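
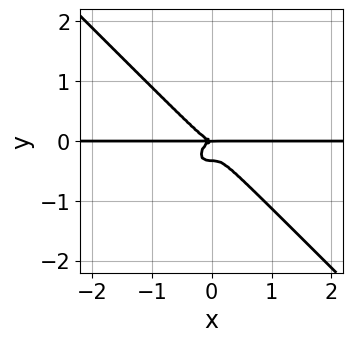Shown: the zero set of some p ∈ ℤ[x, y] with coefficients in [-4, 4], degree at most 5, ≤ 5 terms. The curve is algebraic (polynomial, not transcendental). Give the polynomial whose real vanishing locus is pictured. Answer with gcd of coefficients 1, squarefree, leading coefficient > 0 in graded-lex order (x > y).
3*x^3*y + 3*y^4 + y^3

First, degree: a generic line meets the curve in up to 4 points, so deg p = 4.
Then, against the integer gridlines: the visible x-axis segment lies entirely on the curve; one y-axis crossing is at y = 0.
Finally, putting this together gives p.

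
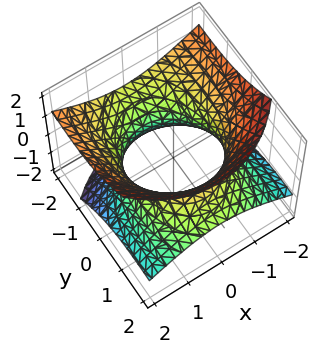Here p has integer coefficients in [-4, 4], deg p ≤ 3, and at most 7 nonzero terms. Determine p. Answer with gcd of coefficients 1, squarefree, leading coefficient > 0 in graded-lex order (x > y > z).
The degree is 2 — the shape is more complex than any degree-1 surface.
Checking where it meets the axes: it misses every integer gridline on the z-axis.
Putting this together gives p.

2*x^2 + y^2 + 3*y*z - 3*z^2 - 3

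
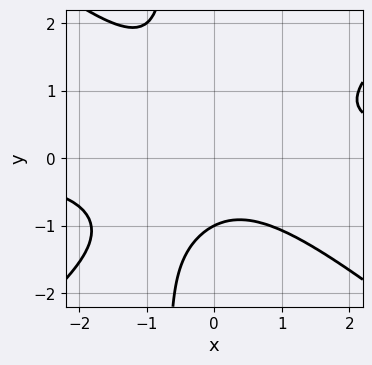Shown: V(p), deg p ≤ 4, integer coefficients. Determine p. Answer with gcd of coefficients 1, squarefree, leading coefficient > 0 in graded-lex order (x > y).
(a) Degree: a generic line meets the curve in up to 4 points, so deg p = 4.
(b) From the visible intercepts: the curve avoids every integer x-axis point in the box; it meets the y-axis at y = -1 (among the integer gridlines).
(c) Putting this together gives p.

2*x^3*y - 3*x*y^3 - 2*y^3 - 2*x^2 - 2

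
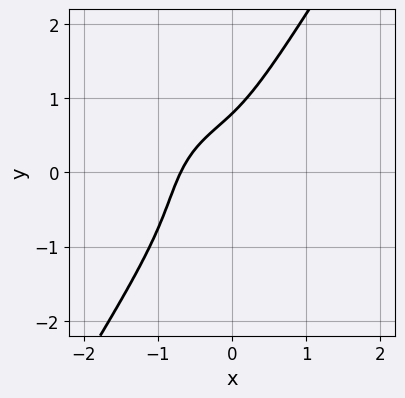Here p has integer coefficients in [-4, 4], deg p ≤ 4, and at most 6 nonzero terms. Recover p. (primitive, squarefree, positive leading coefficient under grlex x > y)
3*x^3 + 2*x*y^2 - 2*y^3 + 3*x*y + 1

Degree: the shape is more complex than any degree-2 curve, so deg p = 3.
Putting this together gives p.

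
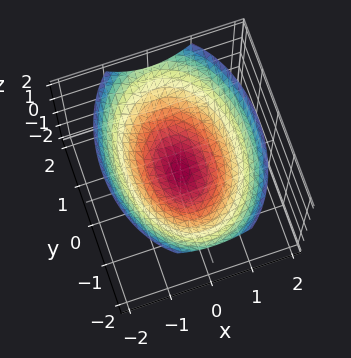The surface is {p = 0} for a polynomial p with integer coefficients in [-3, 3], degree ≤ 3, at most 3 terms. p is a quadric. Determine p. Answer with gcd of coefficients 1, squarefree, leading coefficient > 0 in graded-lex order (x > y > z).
2*x^2 + y^2 - 3*z

(a) Degree: a paraboloid; a quadric, so deg p = 2.
(b) Symmetries: it's symmetric under y → −y, forcing even powers of y; the x ↦ −x reflection is a symmetry, so x appears only in even powers.
(c) Against the integer gridlines: it meets the y-axis at y = 0 (among the integer gridlines); one x-axis crossing is at x = 0; one z-axis crossing is at z = 0.
(d) These observations pin down the coefficients.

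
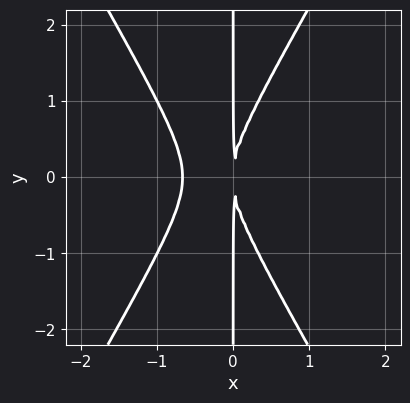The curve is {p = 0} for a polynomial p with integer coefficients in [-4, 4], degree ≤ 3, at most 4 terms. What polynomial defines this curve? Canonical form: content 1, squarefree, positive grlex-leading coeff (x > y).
(a) Degree: a generic line meets the curve in up to 3 points, so deg p = 3.
(b) Symmetries: mirror symmetry y ↦ −y ⇒ only even powers of y.
(c) From the visible intercepts: the visible y-axis segment lies entirely on the curve.
(d) Fitting integer coefficients to these (and the overall shape) gives p.

3*x^3 - x*y^2 + 2*x^2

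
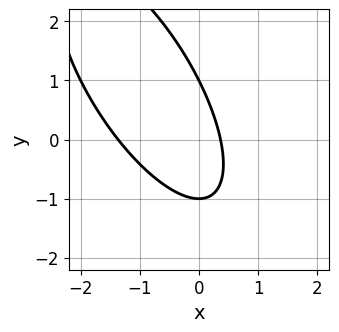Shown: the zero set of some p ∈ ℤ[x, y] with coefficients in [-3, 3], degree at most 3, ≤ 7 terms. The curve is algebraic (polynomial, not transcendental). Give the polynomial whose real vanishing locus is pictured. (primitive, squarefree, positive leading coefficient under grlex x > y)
2*x^2 + 2*x*y + y^2 + 2*x - 1

(a) The degree is 2 — a generic line meets the curve in up to 2 points.
(b) From the visible intercepts: among the integer gridlines, it crosses the y-axis at y ∈ {-1, 1}.
(c) Putting this together gives p.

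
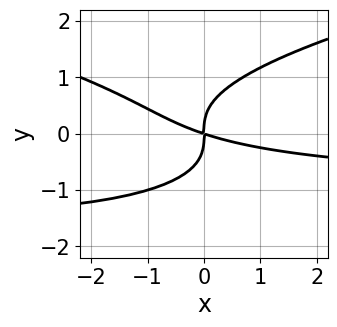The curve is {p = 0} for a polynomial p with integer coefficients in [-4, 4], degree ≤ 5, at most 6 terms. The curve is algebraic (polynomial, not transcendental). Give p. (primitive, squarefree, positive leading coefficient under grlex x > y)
Degree: the shape is more complex than any degree-3 curve, so deg p = 4.
Checking where it meets the axes: it meets the y-axis at y = 0 (among the integer gridlines); it crosses the x-axis at the gridline x = 0.
The integer polynomial consistent with all of this is the stated p.

3*y^4 - x^2*y - x^2 - 3*x*y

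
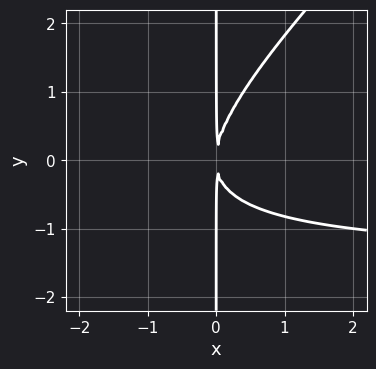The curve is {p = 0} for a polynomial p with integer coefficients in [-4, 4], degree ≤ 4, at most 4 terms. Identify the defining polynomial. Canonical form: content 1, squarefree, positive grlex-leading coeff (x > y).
deg p = 3. The shape is more complex than any degree-2 curve.
Against the integer gridlines: the visible y-axis segment lies entirely on the curve.
Putting this together gives p.

2*x^2*y - 2*x*y^2 + 3*x^2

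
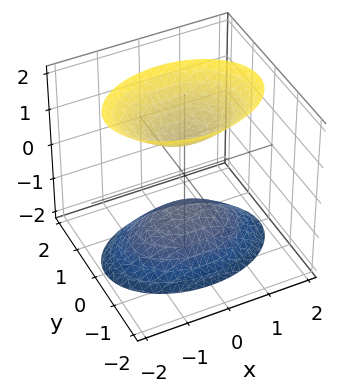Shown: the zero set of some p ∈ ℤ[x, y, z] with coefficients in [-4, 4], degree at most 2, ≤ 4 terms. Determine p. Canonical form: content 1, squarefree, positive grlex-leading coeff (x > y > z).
x^2 + 2*y^2 - z^2 + 1

First, there are 2 components. Treating them together as one polynomial.
Then, degree: two separate bowl-shaped sheets opening away from each other; a quadric, so deg p = 2.
Then, symmetries: mirror symmetry x ↦ −x ⇒ only even powers of x; it's symmetric under z → −z, forcing even powers of z; the y ↦ −y reflection is a symmetry, so y appears only in even powers.
Then, from the visible intercepts: the surface avoids every integer x-axis point in the box; no y-intercept at any integer in the box; among the integer gridlines, it crosses the z-axis at z ∈ {-1, 1}.
Finally, matching integer coefficients to the picture gives p.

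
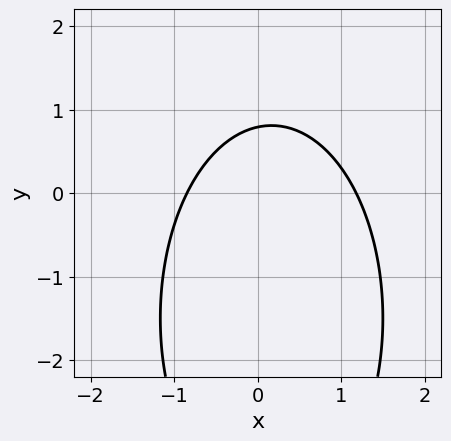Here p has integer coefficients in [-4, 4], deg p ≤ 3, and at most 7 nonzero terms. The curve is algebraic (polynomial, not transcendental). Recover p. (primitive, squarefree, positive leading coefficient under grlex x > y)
First, degree: a generic line meets the curve in up to 2 points, so deg p = 2.
Finally, the integer polynomial consistent with all of this is the stated p.

3*x^2 + y^2 - x + 3*y - 3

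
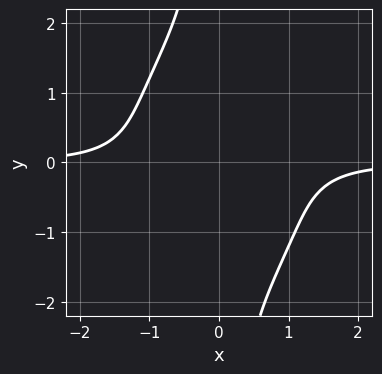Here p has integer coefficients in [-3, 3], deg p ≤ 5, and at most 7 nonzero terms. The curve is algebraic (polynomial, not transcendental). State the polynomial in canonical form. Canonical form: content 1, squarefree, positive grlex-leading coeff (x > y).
1. deg p = 4. The shape is more complex than any degree-3 curve.
2. Checking where it meets the axes: the curve avoids every integer y-axis point in the box; the curve avoids every integer x-axis point in the box.
3. Matching integer coefficients to the picture gives p.

3*x^3*y + 2*x*y^3 - x*y + 2*y^2 + 3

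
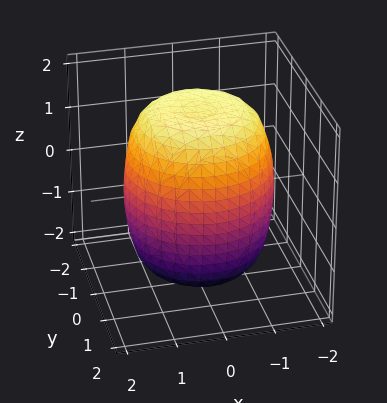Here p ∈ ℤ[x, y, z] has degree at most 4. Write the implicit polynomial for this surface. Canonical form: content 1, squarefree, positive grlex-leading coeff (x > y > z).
The degree is 4 — a generic line meets the surface in up to 4 points.
By symmetry, every cross-section ⟂ z is a circle, so x, y appear only via x² + y².
From the axis intercepts and sections: a circular section at z = 0 has radius between 1 and 2.
Matching integer coefficients to the picture gives p.

x^4 + 2*x^2*y^2 + y^4 - x^2 - y^2 + z^2 - 3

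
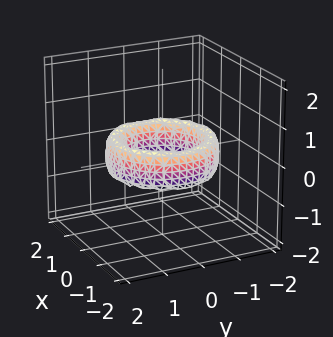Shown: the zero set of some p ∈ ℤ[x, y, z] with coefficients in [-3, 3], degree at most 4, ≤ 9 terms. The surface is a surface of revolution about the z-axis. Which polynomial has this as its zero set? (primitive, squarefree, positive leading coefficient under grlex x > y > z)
1. The degree is 4 — the shape is more complex than any degree-3 surface.
2. Symmetry: the surface is invariant under rotation about z: p = q(x² + y², z).
3. From the axis intercepts and sections: it misses every integer gridline on the z-axis; a circular section at z = 0 has radius exactly 1; the x-axis gridline crossings are at x ∈ {-1, 1}.
4. Solving for integer coefficients yields p as stated. Check: (0, -1, 0) on the y-axis lies on the surface, and p(0, -1, 0) = 0. ✓

x^4 + 2*x^2*y^2 + y^4 - 3*x^2 - 3*y^2 + z^2 + 2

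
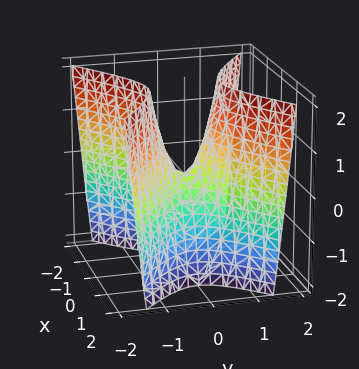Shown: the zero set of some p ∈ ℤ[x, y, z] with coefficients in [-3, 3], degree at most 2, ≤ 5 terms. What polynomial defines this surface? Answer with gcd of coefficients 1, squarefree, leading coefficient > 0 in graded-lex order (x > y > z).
2*x^2 - 3*y^2 + z

The degree is 2 — a saddle surface; a quadric.
Symmetries: the y ↦ −y reflection is a symmetry, so y appears only in even powers; it's symmetric under x → −x, forcing even powers of x.
Against the integer gridlines: it meets the z-axis at z = 0 (among the integer gridlines); it crosses the y-axis at the gridline y = 0; it crosses the x-axis at the gridline x = 0.
Matching integer coefficients to the picture gives p.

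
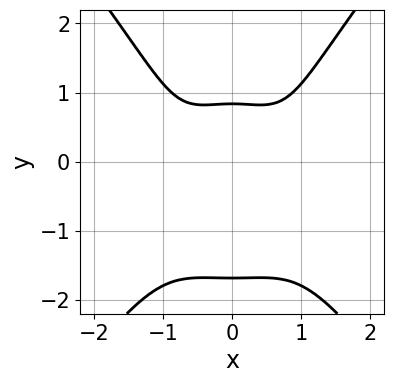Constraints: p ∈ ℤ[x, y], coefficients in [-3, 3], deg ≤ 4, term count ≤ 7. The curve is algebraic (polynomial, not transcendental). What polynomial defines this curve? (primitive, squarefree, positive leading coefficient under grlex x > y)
3*x^4 - y^4 - x^2 - 3*y + 3

First, the degree is 4 — a generic line meets the curve in up to 4 points.
Next, symmetries: it's symmetric under x → −x, forcing even powers of x.
Next, checking where it meets the axes: the curve avoids every integer x-axis point in the box.
Finally, putting this together gives p.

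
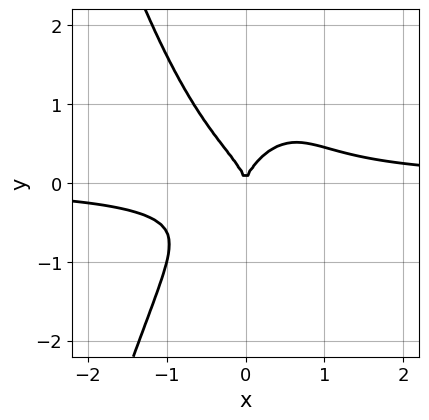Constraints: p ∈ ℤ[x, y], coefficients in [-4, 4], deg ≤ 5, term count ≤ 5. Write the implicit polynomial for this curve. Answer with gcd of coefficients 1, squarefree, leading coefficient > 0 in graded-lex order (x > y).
(a) The degree is 4 — the shape is more complex than any degree-3 curve.
(b) Reading off the gridlines: it meets the x-axis at x = 0 (among the integer gridlines); it crosses the y-axis at the gridline y = 0.
(c) These observations pin down the coefficients.

2*x^3*y + y^3 - x^2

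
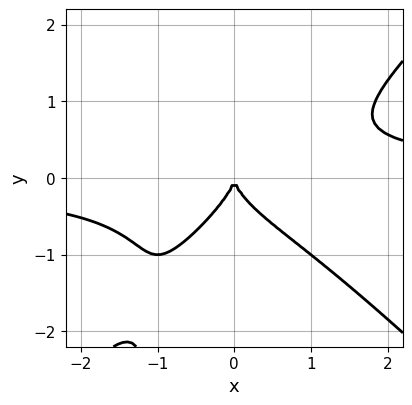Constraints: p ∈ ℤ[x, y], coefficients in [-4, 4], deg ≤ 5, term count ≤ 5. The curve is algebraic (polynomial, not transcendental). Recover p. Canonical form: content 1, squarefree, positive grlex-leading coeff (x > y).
The degree is 4 — a generic line meets the curve in up to 4 points.
Observable constraints: it meets the x-axis at x = 0 (among the integer gridlines); it crosses the y-axis at the gridline y = 0.
Putting this together gives p.

x^3*y - x*y^3 - y^3 - x^2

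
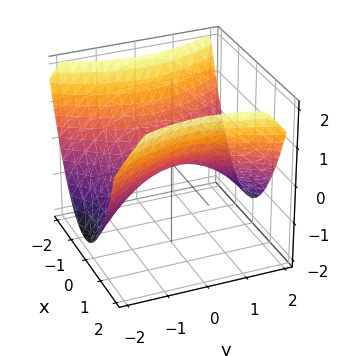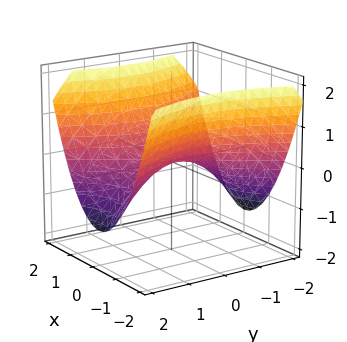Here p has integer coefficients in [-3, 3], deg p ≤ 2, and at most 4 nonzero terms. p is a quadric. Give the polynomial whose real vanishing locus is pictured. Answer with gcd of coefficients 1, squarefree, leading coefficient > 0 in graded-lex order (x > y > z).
2*x^2 - y^2 - 3*z

First, the degree is 2 — a saddle surface; a quadric.
Then, symmetries: mirror symmetry y ↦ −y ⇒ only even powers of y; it's symmetric under x → −x, forcing even powers of x.
Next, observable constraints: one x-axis crossing is at x = 0; it crosses the z-axis at the gridline z = 0.
Finally, together with the visible shape, these determine p as stated.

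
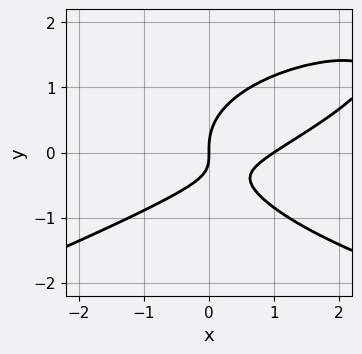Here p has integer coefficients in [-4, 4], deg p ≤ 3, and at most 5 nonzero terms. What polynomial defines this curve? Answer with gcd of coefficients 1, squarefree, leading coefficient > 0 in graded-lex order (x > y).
1. Degree: no degree-2 curve has this shape, so deg p = 3.
2. Checking where it meets the axes: the x-axis gridline crossings are at x ∈ {0, 1}; it meets the y-axis at y = 0 (among the integer gridlines).
3. These observations pin down the coefficients.

x*y^2 - 3*y^3 - 2*x^2 + 3*x*y + 2*x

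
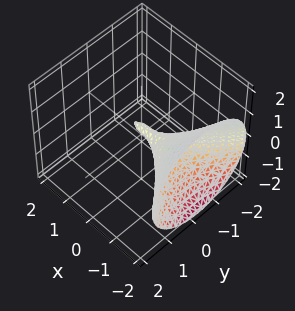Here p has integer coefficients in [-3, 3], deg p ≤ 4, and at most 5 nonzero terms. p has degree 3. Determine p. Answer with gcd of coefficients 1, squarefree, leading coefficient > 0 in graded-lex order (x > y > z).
The degree is 3 — the shape is more complex than any degree-2 surface.
Checking where it meets the axes: it crosses the z-axis at the gridline z = 0; it crosses the y-axis at the gridline y = 0.
Putting this together gives p.

x^3 + 3*y^2 + 3*z^2 + y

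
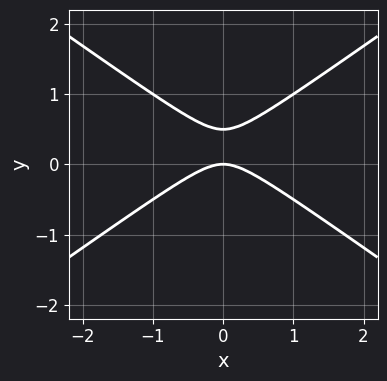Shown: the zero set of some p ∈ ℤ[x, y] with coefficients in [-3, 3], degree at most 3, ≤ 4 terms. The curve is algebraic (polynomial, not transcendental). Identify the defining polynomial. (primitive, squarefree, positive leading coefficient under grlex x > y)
x^2 - 2*y^2 + y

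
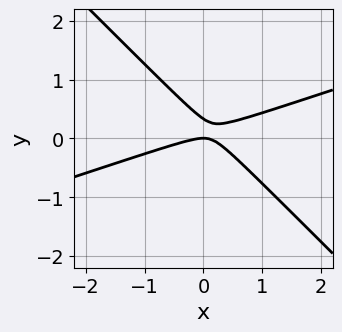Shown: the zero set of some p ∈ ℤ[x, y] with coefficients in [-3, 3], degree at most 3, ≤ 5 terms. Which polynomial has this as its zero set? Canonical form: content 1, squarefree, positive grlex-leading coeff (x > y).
First, the degree is 2 — the shape is more complex than any degree-1 curve.
Then, reading off the gridlines: one x-axis crossing is at x = 0; one y-axis crossing is at y = 0.
Finally, matching integer coefficients to the picture gives p.

x^2 - 2*x*y - 3*y^2 + y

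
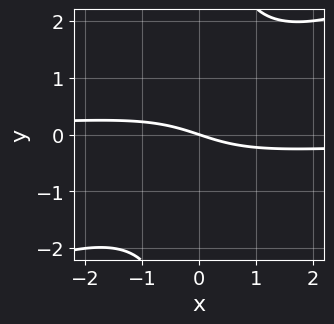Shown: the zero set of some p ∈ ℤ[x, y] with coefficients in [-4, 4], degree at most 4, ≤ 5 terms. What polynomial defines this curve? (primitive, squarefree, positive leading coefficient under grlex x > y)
deg p = 3.
Reading off the gridlines: it meets the y-axis at y = 0 (among the integer gridlines); it meets the x-axis at x = 0 (among the integer gridlines).
Putting this together gives p.

x^2*y - 2*x*y^2 + x + 3*y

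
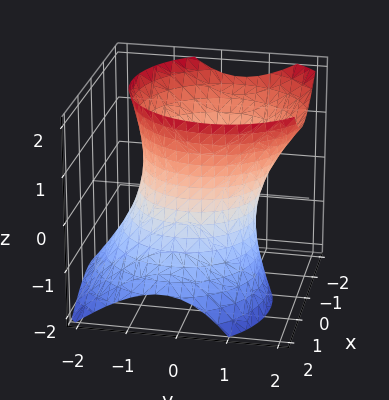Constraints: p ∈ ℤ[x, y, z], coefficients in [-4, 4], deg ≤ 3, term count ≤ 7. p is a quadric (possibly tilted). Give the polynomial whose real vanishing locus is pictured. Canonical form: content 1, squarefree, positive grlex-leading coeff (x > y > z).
(a) Degree: the shape is more complex than any degree-1 surface, so deg p = 2.
(b) From the axis intercepts and sections: the surface avoids every integer z-axis point in the box.
(c) Solving for integer coefficients yields p as stated.

2*x^2 + x*z + 2*y^2 - y*z - z^2 - 3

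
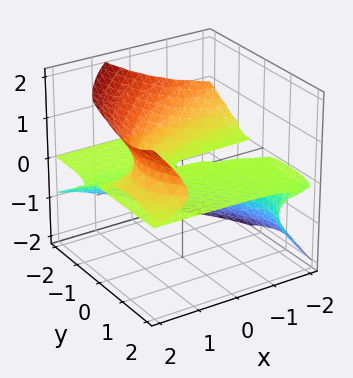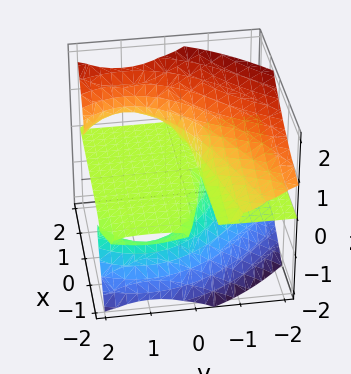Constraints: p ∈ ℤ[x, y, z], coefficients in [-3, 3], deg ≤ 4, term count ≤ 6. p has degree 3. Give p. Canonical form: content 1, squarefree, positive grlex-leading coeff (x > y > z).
3*x*z^2 + y^2*z - 3*z^3 - 2*y*z - z

deg p = 3. A generic line meets the surface in up to 3 points.
Checking where it meets the axes: one z-axis crossing is at z = 0; every point of the x-axis in the box is on the surface.
Putting this together gives p. Check: (0, 1, 0) on the y-axis lies on the surface, and p(0, 1, 0) = 0. ✓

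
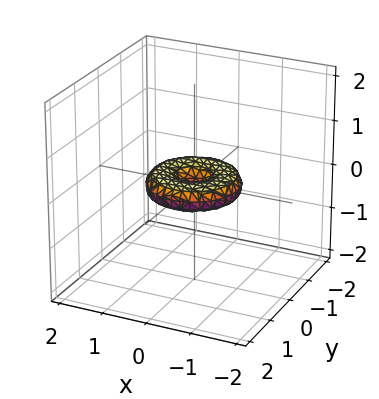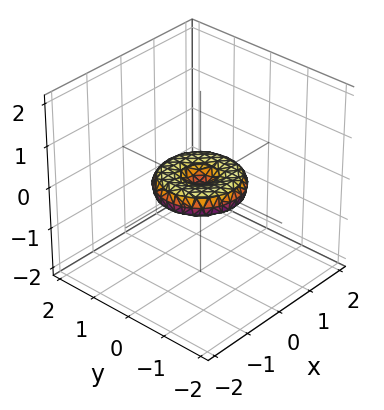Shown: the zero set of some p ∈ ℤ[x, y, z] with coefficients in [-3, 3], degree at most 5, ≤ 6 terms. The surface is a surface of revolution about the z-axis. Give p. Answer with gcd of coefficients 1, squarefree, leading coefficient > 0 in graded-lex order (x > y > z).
First, deg p = 4. The shape is more complex than any degree-3 surface.
Next, symmetries: the z-axis is an axis of rotation, so x and y enter only as x² + y².
Then, checking where it meets the axes: the x-axis gridline crossings are at x ∈ {-1, 0, 1}; the y-axis gridline crossings are at y ∈ {-1, 0, 1}; a circular section at z = 0 has radius exactly 1.
Finally, solving for integer coefficients yields p as stated.

x^4 + 2*x^2*y^2 + y^4 - x^2 - y^2 + 3*z^2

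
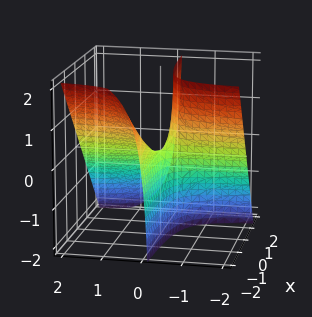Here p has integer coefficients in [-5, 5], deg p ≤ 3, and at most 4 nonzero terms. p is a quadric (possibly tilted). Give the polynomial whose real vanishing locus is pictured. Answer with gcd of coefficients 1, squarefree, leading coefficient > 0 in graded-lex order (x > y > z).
(a) Degree: no degree-1 surface has this shape, so deg p = 2.
(b) Reading off the gridlines: the visible x-axis segment lies entirely on the surface; it crosses the z-axis at the gridline z = 0.
(c) These observations pin down the coefficients. Check: (0, 2, 0) on the y-axis lies on the surface, and p(0, 2, 0) = 0. ✓

4*x*y + 3*y*z + z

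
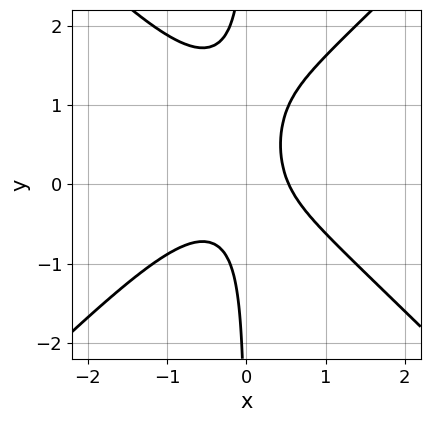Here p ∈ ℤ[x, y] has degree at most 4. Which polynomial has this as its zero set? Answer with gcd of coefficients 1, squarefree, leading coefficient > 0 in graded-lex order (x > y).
3*x^3 - 3*x*y^2 + 3*x*y + x - 1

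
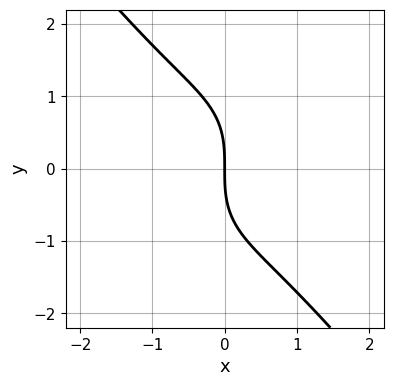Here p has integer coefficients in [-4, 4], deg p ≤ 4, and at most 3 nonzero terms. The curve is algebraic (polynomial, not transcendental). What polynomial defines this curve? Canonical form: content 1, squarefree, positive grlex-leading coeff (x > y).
2*x^3 + y^3 + 3*x

deg p = 3. No degree-2 curve has this shape.
Against the integer gridlines: one x-axis crossing is at x = 0; it crosses the y-axis at the gridline y = 0.
The integer polynomial consistent with all of this is the stated p.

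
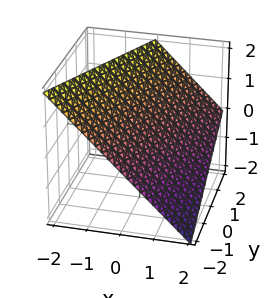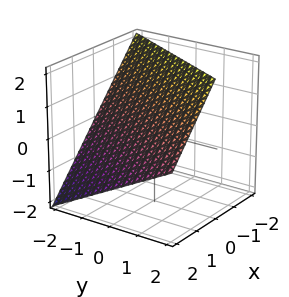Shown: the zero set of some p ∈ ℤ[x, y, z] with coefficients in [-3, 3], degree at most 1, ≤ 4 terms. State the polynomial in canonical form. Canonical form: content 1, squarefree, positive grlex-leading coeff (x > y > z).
2*x - y + 2*z - 2

deg p = 1.
Checking where it meets the axes: it crosses the x-axis at the gridline x = 1; one z-axis crossing is at z = 1; one y-axis crossing is at y = -2.
The integer polynomial consistent with all of this is the stated p.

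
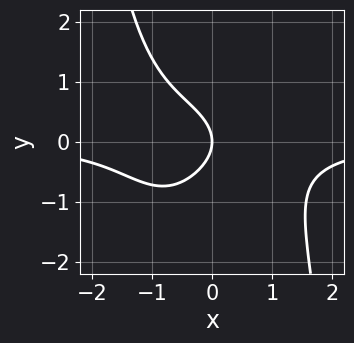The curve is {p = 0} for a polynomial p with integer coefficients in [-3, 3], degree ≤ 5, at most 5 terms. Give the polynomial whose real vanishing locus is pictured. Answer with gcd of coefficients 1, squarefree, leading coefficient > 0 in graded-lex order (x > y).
2*x^3*y + 3*y^2 + 3*x

1. Degree: a generic line meets the curve in up to 4 points, so deg p = 4.
2. Reading off the gridlines: one x-axis crossing is at x = 0; it meets the y-axis at y = 0 (among the integer gridlines).
3. Solving for integer coefficients yields p as stated.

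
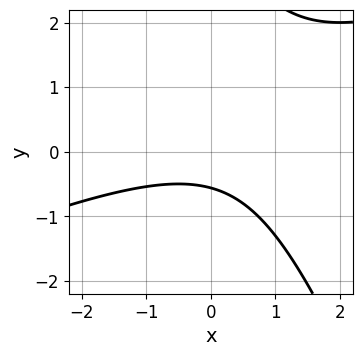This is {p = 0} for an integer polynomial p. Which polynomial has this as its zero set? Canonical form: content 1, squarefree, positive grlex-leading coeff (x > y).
x^2 - 2*x*y - y^2 + 3*y + 2

1. Degree: the shape is more complex than any degree-1 curve, so deg p = 2.
2. From the axis intercepts and sections: the curve avoids every integer x-axis point in the box.
3. Fitting integer coefficients to these (and the overall shape) gives p.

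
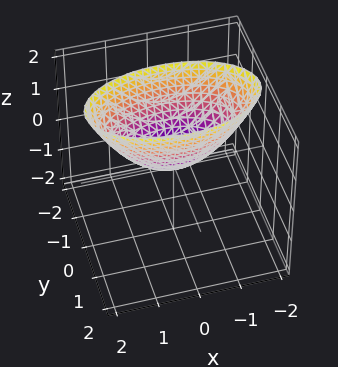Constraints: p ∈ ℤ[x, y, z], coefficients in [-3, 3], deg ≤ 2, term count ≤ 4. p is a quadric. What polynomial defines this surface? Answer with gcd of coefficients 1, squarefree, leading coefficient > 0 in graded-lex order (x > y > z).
1. Degree: a single bowl opening along one axis; a quadric, so deg p = 2.
2. Symmetries: the x ↦ −x reflection is a symmetry, so x appears only in even powers; mirror symmetry y ↦ −y ⇒ only even powers of y.
3. From the visible intercepts: one z-axis crossing is at z = 0; it crosses the x-axis at the gridline x = 0; it meets the y-axis at y = 0 (among the integer gridlines).
4. Solving for integer coefficients yields p as stated.

x^2 + 3*y^2 - 2*z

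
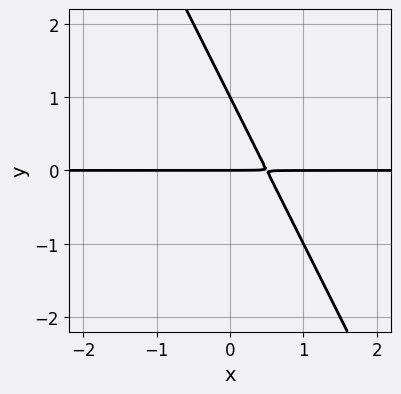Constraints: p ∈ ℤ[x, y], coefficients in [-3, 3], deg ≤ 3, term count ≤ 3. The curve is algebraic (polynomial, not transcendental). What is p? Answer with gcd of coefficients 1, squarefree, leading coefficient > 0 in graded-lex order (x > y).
deg p = 2.
From the visible intercepts: among the integer gridlines, it crosses the y-axis at y ∈ {0, 1}; the visible x-axis segment lies entirely on the curve.
The integer polynomial consistent with all of this is the stated p.

2*x*y + y^2 - y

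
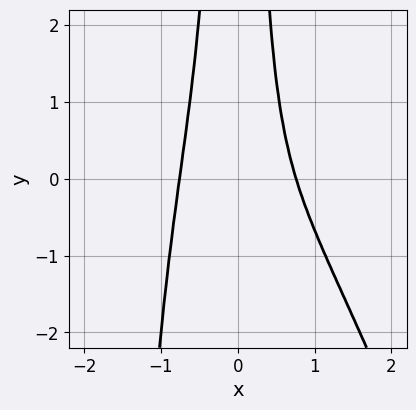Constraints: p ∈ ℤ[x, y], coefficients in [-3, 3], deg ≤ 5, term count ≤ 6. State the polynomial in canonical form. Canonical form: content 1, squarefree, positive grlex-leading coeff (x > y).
3*x^4 + x^3*y + 2*x^2*y - 1

1. The degree is 4 — the shape is more complex than any degree-3 curve.
2. Observable constraints: no y-intercept at any integer in the box.
3. Together with the visible shape, these determine p as stated.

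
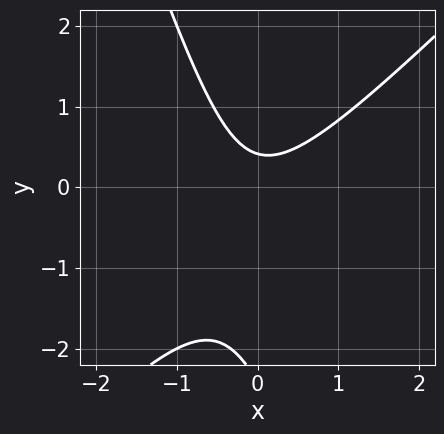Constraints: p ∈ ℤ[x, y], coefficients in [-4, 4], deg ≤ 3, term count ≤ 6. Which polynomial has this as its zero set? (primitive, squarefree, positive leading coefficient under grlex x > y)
First, deg p = 2.
Then, against the integer gridlines: it misses every integer gridline on the x-axis.
Finally, fitting integer coefficients to these (and the overall shape) gives p.

3*x^2 - 2*x*y - y^2 - 2*y + 1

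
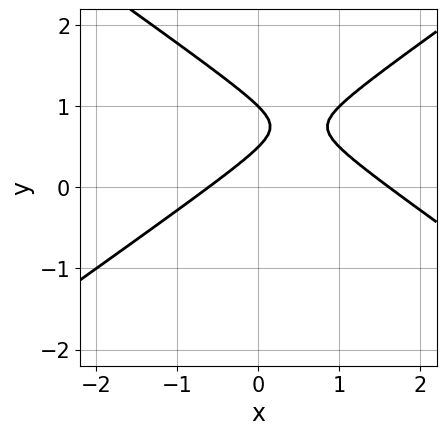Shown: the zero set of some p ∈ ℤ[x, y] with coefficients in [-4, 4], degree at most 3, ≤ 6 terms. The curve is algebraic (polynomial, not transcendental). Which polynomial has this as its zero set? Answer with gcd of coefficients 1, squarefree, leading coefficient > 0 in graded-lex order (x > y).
x^2 - 2*y^2 - x + 3*y - 1

Degree: no degree-1 curve has this shape, so deg p = 2.
Against the integer gridlines: it crosses the y-axis at the gridline y = 1.
Fitting integer coefficients to these (and the overall shape) gives p.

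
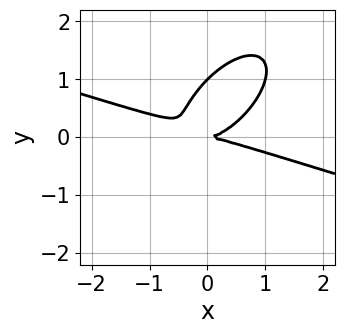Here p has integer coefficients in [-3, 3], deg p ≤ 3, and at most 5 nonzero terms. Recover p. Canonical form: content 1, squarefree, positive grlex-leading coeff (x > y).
First, the degree is 3 — no degree-2 curve has this shape.
Next, against the integer gridlines: the y-axis gridline crossings are at y ∈ {0, 1}; one x-axis crossing is at x = 0.
Finally, together with the visible shape, these determine p as stated.

x^3 + 2*x^2*y - 3*x*y^2 + 3*y^3 - 3*y^2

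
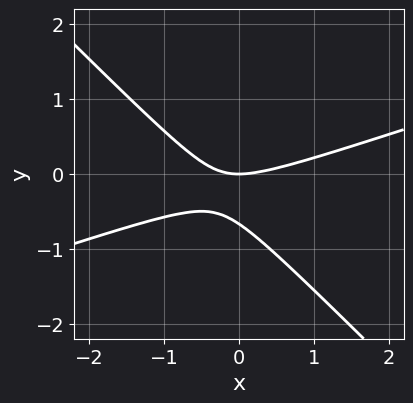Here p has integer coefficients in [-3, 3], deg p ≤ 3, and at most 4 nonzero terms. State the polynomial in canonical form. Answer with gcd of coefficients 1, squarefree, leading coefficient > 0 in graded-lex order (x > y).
First, deg p = 2.
Next, from the axis intercepts and sections: it crosses the x-axis at the gridline x = 0; it meets the y-axis at y = 0 (among the integer gridlines).
Finally, fitting integer coefficients to these (and the overall shape) gives p.

x^2 - 2*x*y - 3*y^2 - 2*y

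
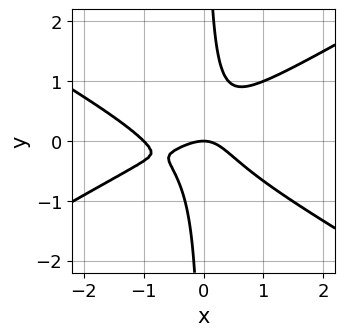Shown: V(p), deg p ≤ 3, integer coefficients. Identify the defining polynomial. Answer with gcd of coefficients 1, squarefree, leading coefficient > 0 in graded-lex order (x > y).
First, deg p = 3. No degree-2 curve has this shape.
Then, from the visible intercepts: among the integer gridlines, it crosses the x-axis at x ∈ {-1, 0}; one y-axis crossing is at y = 0.
Finally, together with the visible shape, these determine p as stated.

x^3 - 3*x*y^2 + x^2 + y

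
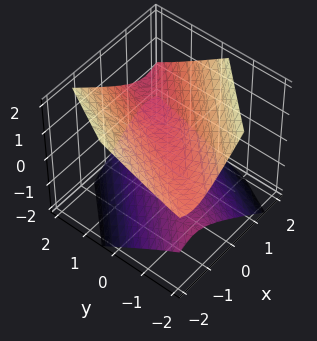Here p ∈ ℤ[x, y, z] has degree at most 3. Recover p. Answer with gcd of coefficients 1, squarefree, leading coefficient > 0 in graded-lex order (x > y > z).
The picture has 2 separate pieces. They look like related sheets of one shape, so recover p as a whole.
The degree is 2 — no degree-1 surface has this shape.
From the visible intercepts: the surface avoids every integer y-axis point in the box; no x-intercept at any integer in the box.
These observations pin down the coefficients.

2*x^2 - 3*x*y + y^2 - y*z - 3*z^2 + 1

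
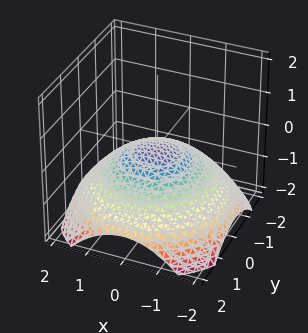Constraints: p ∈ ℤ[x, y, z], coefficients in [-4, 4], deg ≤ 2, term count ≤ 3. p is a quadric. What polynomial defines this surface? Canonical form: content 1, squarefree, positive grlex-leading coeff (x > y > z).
First, the degree is 2 — a single bowl opening along one axis; a quadric.
Then, by symmetry, the surface is invariant under rotation about z: p = q(x² + y², z).
Then, from the axis intercepts and sections: it meets the y-axis at y = 0 (among the integer gridlines); a circular section at z = -1 has radius between 1 and 2.
Finally, these observations pin down the coefficients.

x^2 + y^2 + 3*z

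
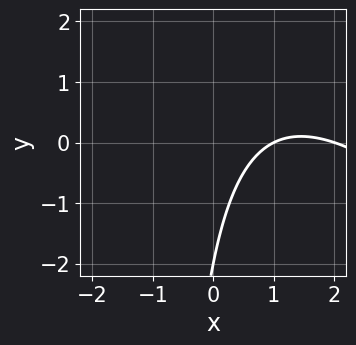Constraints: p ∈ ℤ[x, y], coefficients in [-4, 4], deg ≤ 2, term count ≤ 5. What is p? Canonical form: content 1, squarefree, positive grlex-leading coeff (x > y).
1. Degree: a generic line meets the curve in up to 2 points, so deg p = 2.
2. Checking where it meets the axes: among the integer gridlines, it crosses the x-axis at x ∈ {1, 2}; it meets the y-axis at y = -2 (among the integer gridlines).
3. These observations pin down the coefficients.

x^2 + x*y - 3*x + y + 2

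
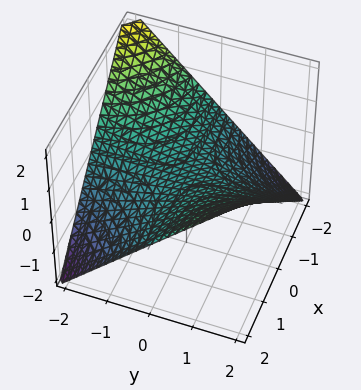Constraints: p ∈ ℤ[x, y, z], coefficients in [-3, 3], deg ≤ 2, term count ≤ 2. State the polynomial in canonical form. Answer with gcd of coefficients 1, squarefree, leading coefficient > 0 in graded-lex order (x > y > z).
x*y - 2*z

(a) deg p = 2.
(b) Reading off the gridlines: one z-axis crossing is at z = 0; the visible y-axis segment lies entirely on the surface.
(c) Fitting integer coefficients to these (and the overall shape) gives p.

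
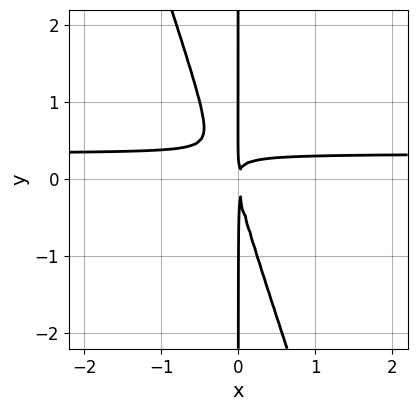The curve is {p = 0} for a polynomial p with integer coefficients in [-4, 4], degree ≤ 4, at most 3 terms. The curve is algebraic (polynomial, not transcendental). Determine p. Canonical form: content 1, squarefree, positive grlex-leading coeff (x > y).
1. The degree is 3 — a generic line meets the curve in up to 3 points.
2. Against the integer gridlines: every point of the y-axis in the box is on the curve.
3. These observations pin down the coefficients.

3*x^2*y + x*y^2 - x^2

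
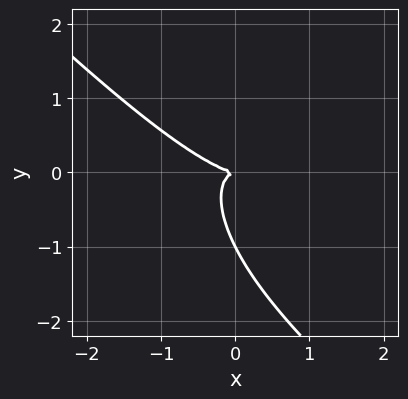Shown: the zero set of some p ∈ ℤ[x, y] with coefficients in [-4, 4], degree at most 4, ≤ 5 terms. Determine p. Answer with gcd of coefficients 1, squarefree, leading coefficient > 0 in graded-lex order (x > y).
1. The degree is 3 — no degree-2 curve has this shape.
2. Observable constraints: one x-axis crossing is at x = 0; the y-axis gridline crossings are at y ∈ {-1, 0}.
3. Fitting integer coefficients to these (and the overall shape) gives p.

x^3 + 2*x^2*y + 2*x*y^2 + y^3 + y^2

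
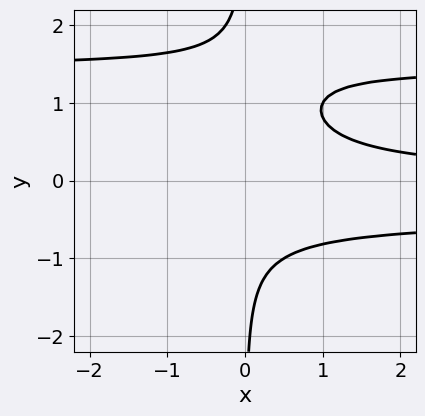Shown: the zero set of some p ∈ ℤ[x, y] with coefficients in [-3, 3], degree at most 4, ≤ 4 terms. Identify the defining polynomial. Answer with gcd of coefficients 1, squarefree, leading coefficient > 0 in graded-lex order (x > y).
3*x*y^3 - 3*x*y^2 - 2*x*y + 2

1. Degree: a generic line meets the curve in up to 4 points, so deg p = 4.
2. Checking where it meets the axes: the curve avoids every integer x-axis point in the box; the curve avoids every integer y-axis point in the box.
3. Matching integer coefficients to the picture gives p.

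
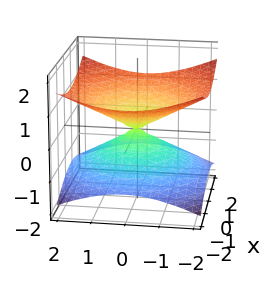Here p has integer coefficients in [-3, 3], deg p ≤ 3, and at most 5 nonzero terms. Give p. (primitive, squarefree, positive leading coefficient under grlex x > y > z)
x^2 + y^2 - 3*z^2

(a) The degree is 2 — two nappes meeting at a single point; a quadric.
(b) Symmetries: the z ↦ −z reflection is a symmetry, so z appears only in even powers; every cross-section ⟂ z is a circle, so x, y appear only via x² + y².
(c) From the visible intercepts: one z-axis crossing is at z = 0; it meets the y-axis at y = 0 (among the integer gridlines).
(d) The integer polynomial consistent with all of this is the stated p.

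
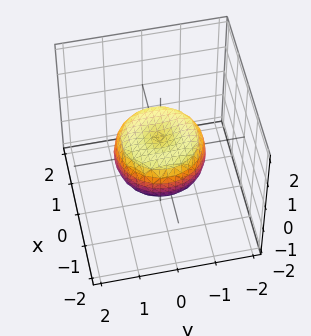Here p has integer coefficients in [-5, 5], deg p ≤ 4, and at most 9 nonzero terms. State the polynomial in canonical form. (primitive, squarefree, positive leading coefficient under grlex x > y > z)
2*x^4 + 4*x^2*y^2 + 2*y^4 - 2*x^2 - 2*y^2 + 3*z^2 - 1

First, deg p = 4. No degree-3 surface has this shape.
Next, symmetries: rotational symmetry about the z-axis ⇒ p depends on x, y only through x² + y².
Then, from the axis intercepts and sections: a circular section at z = 0 has radius between 1 and 2.
Finally, the integer polynomial consistent with all of this is the stated p.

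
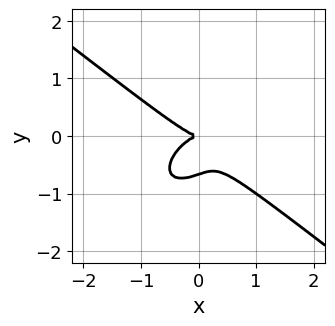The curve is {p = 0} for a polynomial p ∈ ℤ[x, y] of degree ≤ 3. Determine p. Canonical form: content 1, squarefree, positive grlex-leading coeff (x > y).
1. The degree is 3 — the shape is more complex than any degree-2 curve.
2. From the visible intercepts: one y-axis crossing is at y = 0; it meets the x-axis at x = 0 (among the integer gridlines).
3. Fitting integer coefficients to these (and the overall shape) gives p.

2*x^3 - x*y^2 + 3*y^3 + 2*y^2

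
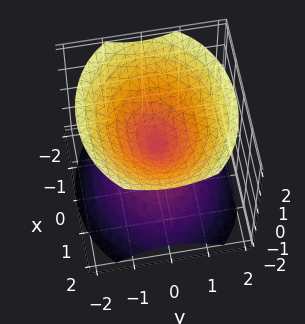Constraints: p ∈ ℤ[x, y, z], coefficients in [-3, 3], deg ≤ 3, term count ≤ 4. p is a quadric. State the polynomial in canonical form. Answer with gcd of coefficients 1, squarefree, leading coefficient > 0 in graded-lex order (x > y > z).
2*x^2 + 3*y^2 - 3*z^2

First, there are 2 components. They look like related sheets of one shape, so recover p as a whole.
Next, the degree is 2 — a double cone through the origin; a quadric.
Then, symmetries: mirror symmetry z ↦ −z ⇒ only even powers of z; it's symmetric under x → −x, forcing even powers of x; mirror symmetry y ↦ −y ⇒ only even powers of y.
Next, from the axis intercepts and sections: it meets the x-axis at x = 0 (among the integer gridlines); one z-axis crossing is at z = 0; it meets the y-axis at y = 0 (among the integer gridlines).
Finally, solving for integer coefficients yields p as stated.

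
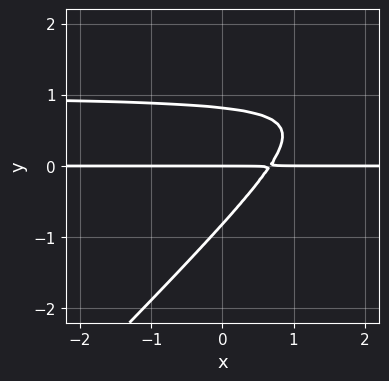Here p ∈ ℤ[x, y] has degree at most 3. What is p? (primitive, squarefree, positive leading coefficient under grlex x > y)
deg p = 3. The shape is more complex than any degree-2 curve.
Against the integer gridlines: it meets the y-axis at y = 0 (among the integer gridlines); the visible x-axis segment lies entirely on the curve.
Solving for integer coefficients yields p as stated.

3*x*y^2 - 3*y^3 - 3*x*y + 2*y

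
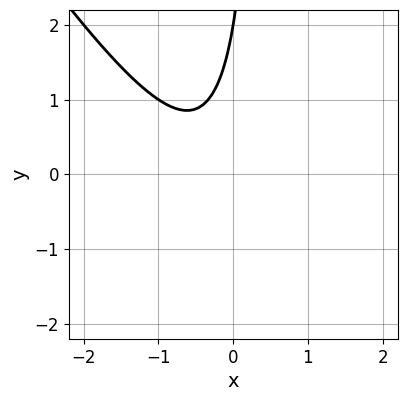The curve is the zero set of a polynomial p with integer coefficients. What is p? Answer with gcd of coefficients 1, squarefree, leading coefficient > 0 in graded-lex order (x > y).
1. Degree: a generic line meets the curve in up to 2 points, so deg p = 2.
2. From the axis intercepts and sections: no x-intercept at any integer in the box; it crosses the y-axis at the gridline y = 2.
3. Fitting integer coefficients to these (and the overall shape) gives p.

3*x^2 + 2*x*y + 2*x - y + 2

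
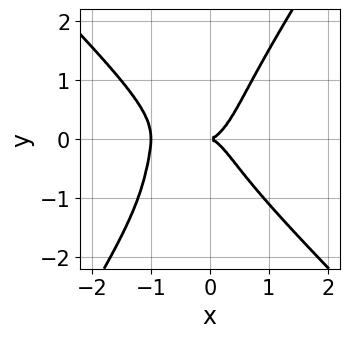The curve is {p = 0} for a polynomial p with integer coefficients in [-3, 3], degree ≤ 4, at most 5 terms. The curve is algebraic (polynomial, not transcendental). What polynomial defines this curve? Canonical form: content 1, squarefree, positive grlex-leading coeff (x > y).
First, degree: a generic line meets the curve in up to 4 points, so deg p = 4.
Then, against the integer gridlines: one y-axis crossing is at y = 0; the x-axis gridline crossings are at x ∈ {-1, 0}.
Finally, solving for integer coefficients yields p as stated.

2*x^4 + x*y^3 - y^4 + 2*x^3 - y^2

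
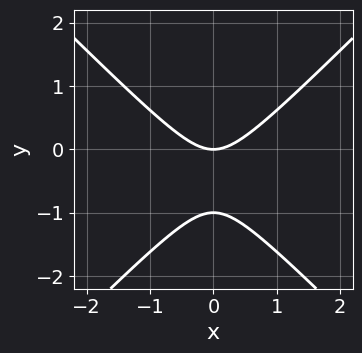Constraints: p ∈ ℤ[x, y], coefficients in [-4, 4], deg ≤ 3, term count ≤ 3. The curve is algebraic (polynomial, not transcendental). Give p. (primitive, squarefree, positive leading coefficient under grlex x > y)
First, degree: no degree-1 curve has this shape, so deg p = 2.
Next, symmetries: it's symmetric under x → −x, forcing even powers of x.
Next, from the axis intercepts and sections: it meets the x-axis at x = 0 (among the integer gridlines); the y-axis gridline crossings are at y ∈ {-1, 0}.
Finally, these observations pin down the coefficients.

x^2 - y^2 - y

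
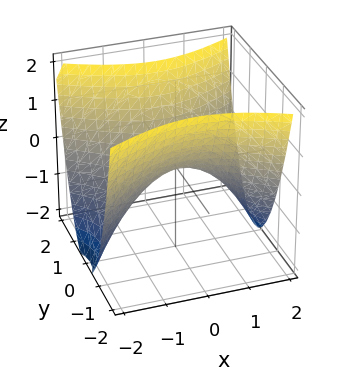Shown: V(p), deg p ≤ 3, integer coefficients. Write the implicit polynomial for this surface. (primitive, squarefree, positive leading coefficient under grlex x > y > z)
deg p = 2. A hyperbolic paraboloid; a quadric.
Symmetries: it's symmetric under x → −x, forcing even powers of x; the y ↦ −y reflection is a symmetry, so y appears only in even powers.
Reading off the gridlines: it crosses the z-axis at the gridline z = 0; one x-axis crossing is at x = 0; it crosses the y-axis at the gridline y = 0.
Together with the visible shape, these determine p as stated.

x^2 - 2*y^2 + 2*z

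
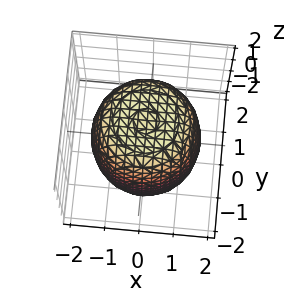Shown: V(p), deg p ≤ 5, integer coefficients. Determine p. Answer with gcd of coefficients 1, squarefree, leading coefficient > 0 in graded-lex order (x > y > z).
(a) The degree is 4 — the shape is more complex than any degree-3 surface.
(b) Symmetry: every cross-section ⟂ z is a circle, so x, y appear only via x² + y².
(c) From the axis intercepts and sections: a circular section at z = -1 has radius between 1 and 2.
(d) Solving for integer coefficients yields p as stated.

x^4 + 2*x^2*y^2 + y^4 - x^2 - y^2 + z^2 - 3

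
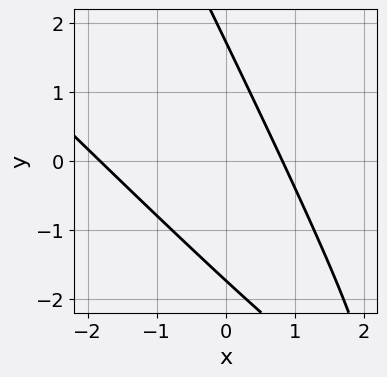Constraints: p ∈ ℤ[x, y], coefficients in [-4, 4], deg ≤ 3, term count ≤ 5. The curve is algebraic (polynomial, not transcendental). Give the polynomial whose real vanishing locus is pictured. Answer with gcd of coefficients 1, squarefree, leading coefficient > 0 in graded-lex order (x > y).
(a) The degree is 2 — no degree-1 curve has this shape.
(b) The integer polynomial consistent with all of this is the stated p.

2*x^2 + 3*x*y + y^2 + 2*x - 3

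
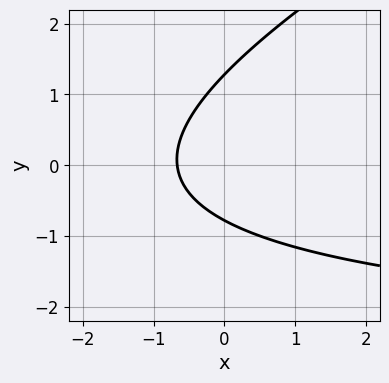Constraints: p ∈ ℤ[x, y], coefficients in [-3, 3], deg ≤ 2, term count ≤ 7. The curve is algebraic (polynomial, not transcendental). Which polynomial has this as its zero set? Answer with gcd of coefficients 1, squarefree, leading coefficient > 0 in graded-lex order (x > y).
x*y - 2*y^2 + 3*x + y + 2

(a) deg p = 2. A generic line meets the curve in up to 2 points.
(b) Solving for integer coefficients yields p as stated.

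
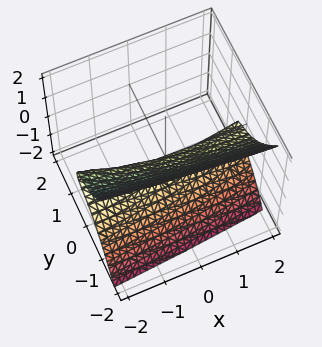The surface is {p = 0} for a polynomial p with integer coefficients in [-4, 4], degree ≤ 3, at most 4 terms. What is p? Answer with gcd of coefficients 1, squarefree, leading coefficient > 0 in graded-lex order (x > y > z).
First, degree: the shape is more complex than any degree-2 surface, so deg p = 3.
Next, observable constraints: the visible x-axis segment lies entirely on the surface; it crosses the y-axis at the gridline y = 0; one z-axis crossing is at z = 0.
Finally, putting this together gives p.

3*y^3 + x*z + 3*z^2 + y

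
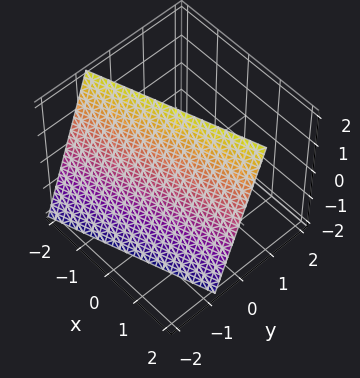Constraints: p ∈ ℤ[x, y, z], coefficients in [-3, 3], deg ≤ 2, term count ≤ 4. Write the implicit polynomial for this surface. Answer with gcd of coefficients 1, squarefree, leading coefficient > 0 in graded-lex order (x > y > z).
x - 3*y + z - 2

First, the degree is 1 — every cross-section is a straight line — this is a plane.
Then, reading off the gridlines: one z-axis crossing is at z = 2; one x-axis crossing is at x = 2.
Finally, together with the visible shape, these determine p as stated.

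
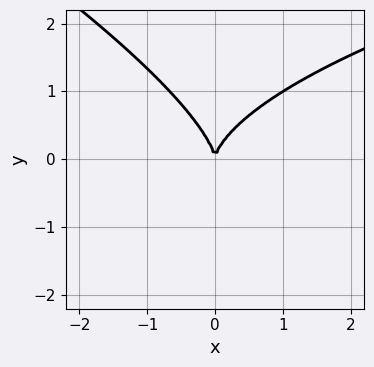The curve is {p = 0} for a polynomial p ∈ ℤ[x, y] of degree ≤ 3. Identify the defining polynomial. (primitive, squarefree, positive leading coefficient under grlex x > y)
(a) Degree: no degree-2 curve has this shape, so deg p = 3.
(b) Observable constraints: it meets the y-axis at y = 0 (among the integer gridlines); it crosses the x-axis at the gridline x = 0.
(c) Together with the visible shape, these determine p as stated.

x*y^2 + 2*y^3 - 3*x^2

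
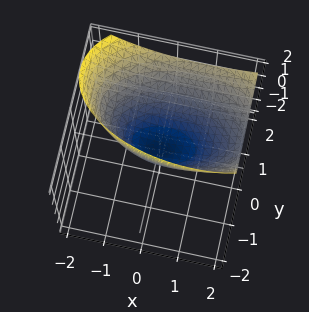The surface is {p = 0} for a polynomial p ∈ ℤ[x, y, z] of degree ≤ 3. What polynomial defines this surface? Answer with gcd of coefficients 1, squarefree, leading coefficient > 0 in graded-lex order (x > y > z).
(a) Degree: the shape is more complex than any degree-1 surface, so deg p = 2.
(b) From the visible intercepts: one y-axis crossing is at y = 0; it crosses the z-axis at the gridline z = 0; it crosses the x-axis at the gridline x = 0.
(c) These observations pin down the coefficients.

x^2 - x*z + 3*y^2 - 3*y*z - 3*z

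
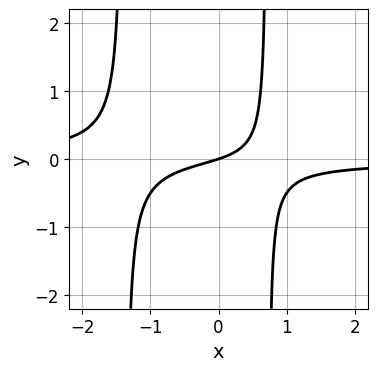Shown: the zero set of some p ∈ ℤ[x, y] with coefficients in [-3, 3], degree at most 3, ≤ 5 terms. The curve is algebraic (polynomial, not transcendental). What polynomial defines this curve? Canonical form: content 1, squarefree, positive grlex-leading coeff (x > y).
3*x^2*y + 2*x*y + x - 3*y

deg p = 3. The shape is more complex than any degree-2 curve.
Observable constraints: one x-axis crossing is at x = 0; it meets the y-axis at y = 0 (among the integer gridlines).
Putting this together gives p.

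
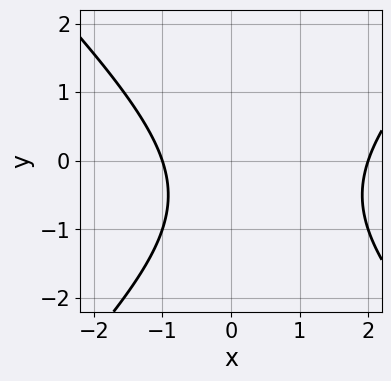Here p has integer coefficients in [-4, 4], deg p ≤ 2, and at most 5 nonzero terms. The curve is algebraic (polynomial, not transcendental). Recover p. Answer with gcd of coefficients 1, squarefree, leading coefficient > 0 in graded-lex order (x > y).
(a) Degree: the shape is more complex than any degree-1 curve, so deg p = 2.
(b) Checking where it meets the axes: no y-intercept at any integer in the box; among the integer gridlines, it crosses the x-axis at x ∈ {-1, 2}.
(c) Matching integer coefficients to the picture gives p.

x^2 - y^2 - x - y - 2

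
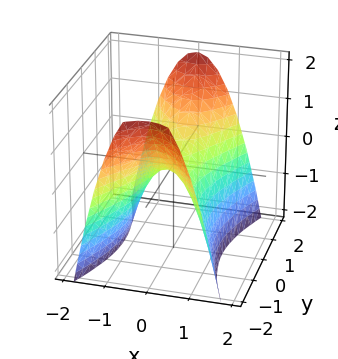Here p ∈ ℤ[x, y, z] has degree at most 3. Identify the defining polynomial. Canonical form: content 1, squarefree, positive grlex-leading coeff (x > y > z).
3*x^2 - y^2 + 2*z

(a) deg p = 2. A saddle surface; a quadric.
(b) Symmetries: it's symmetric under y → −y, forcing even powers of y; the x ↦ −x reflection is a symmetry, so x appears only in even powers.
(c) Reading off the gridlines: one x-axis crossing is at x = 0; it meets the z-axis at z = 0 (among the integer gridlines).
(d) Solving for integer coefficients yields p as stated.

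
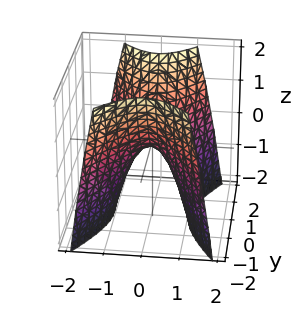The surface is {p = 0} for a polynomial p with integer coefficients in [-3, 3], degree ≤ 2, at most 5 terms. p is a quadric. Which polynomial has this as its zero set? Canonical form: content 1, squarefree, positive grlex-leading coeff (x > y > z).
The degree is 2 — a saddle surface; a quadric.
Symmetries: mirror symmetry y ↦ −y ⇒ only even powers of y; mirror symmetry x ↦ −x ⇒ only even powers of x.
Against the integer gridlines: it meets the y-axis at y = 0 (among the integer gridlines); it crosses the z-axis at the gridline z = 0; it crosses the x-axis at the gridline x = 0.
Solving for integer coefficients yields p as stated.

2*x^2 - y^2 + z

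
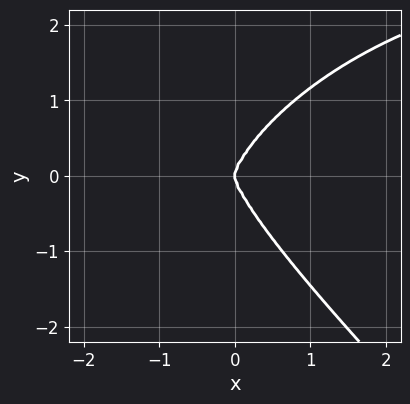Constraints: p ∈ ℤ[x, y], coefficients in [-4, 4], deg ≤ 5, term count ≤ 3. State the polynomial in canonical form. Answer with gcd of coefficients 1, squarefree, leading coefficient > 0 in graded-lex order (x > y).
x^3*y + y^4 - 3*x^3

(a) deg p = 4. No degree-3 curve has this shape.
(b) Observable constraints: one x-axis crossing is at x = 0; it meets the y-axis at y = 0 (among the integer gridlines).
(c) Assembling these constraints gives the stated polynomial.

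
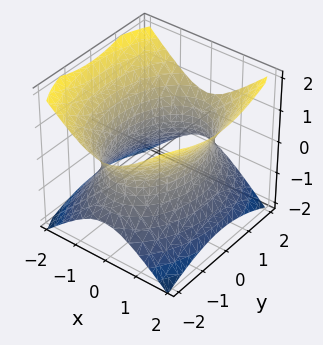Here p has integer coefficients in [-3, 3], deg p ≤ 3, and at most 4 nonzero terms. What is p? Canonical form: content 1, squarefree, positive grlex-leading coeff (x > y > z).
1. Degree: one connected sheet with a waist; a quadric, so deg p = 2.
2. Symmetries: mirror symmetry x ↦ −x ⇒ only even powers of x; it's symmetric under z → −z, forcing even powers of z; mirror symmetry y ↦ −y ⇒ only even powers of y.
3. From the visible intercepts: the surface avoids every integer z-axis point in the box.
4. Solving for integer coefficients yields p as stated.

2*x^2 + y^2 - 2*z^2 - 3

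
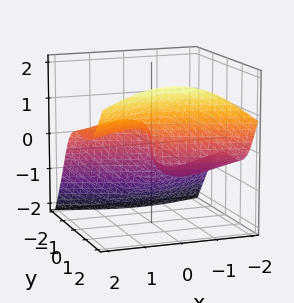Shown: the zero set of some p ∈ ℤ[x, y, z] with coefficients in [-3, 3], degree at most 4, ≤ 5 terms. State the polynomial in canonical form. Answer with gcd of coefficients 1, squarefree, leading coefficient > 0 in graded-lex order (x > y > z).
2*x^2*z - 3*y^3 + 2*z^3 + 3*y^2 - 2*x

(a) deg p = 3.
(b) Reading off the gridlines: one z-axis crossing is at z = 0; it crosses the x-axis at the gridline x = 0.
(c) Matching integer coefficients to the picture gives p.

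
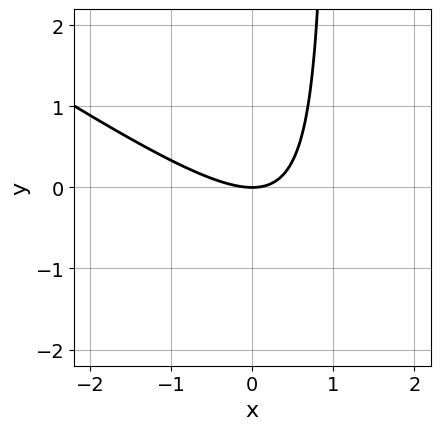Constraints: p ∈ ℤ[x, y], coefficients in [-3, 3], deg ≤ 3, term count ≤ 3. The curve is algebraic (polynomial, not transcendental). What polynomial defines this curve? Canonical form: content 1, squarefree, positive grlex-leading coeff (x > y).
2*x^2 + 3*x*y - 3*y

1. deg p = 2.
2. Observable constraints: one x-axis crossing is at x = 0; one y-axis crossing is at y = 0.
3. Fitting integer coefficients to these (and the overall shape) gives p.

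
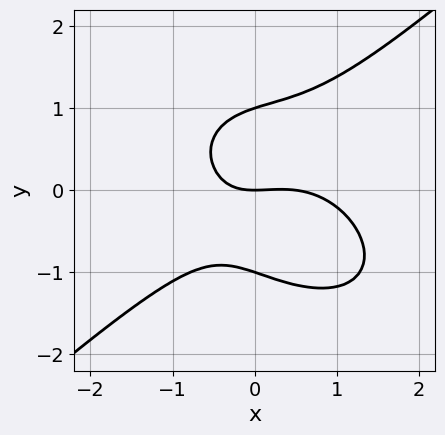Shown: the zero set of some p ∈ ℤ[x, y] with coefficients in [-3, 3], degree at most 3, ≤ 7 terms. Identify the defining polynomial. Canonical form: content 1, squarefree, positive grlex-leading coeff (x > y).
First, deg p = 3. The shape is more complex than any degree-2 curve.
Next, checking where it meets the axes: the y-axis gridline crossings are at y ∈ {-1, 0, 1}; it crosses the x-axis at the gridline x = 0.
Finally, these observations pin down the coefficients.

2*x^3 - 3*y^3 - x^2 + 2*x*y + 3*y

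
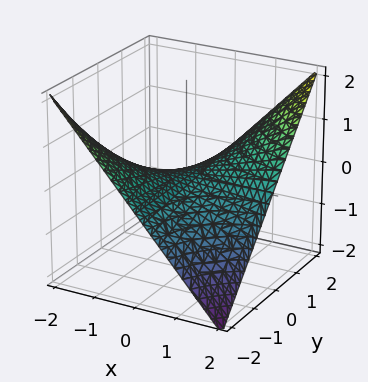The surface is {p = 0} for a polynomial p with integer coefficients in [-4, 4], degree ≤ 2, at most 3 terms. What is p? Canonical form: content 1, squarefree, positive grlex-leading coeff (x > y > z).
x*y - 2*z

First, degree: a saddle surface; a quadric, so deg p = 2.
Then, checking where it meets the axes: one z-axis crossing is at z = 0; every point of the y-axis in the box is on the surface; the visible x-axis segment lies entirely on the surface.
Finally, putting this together gives p.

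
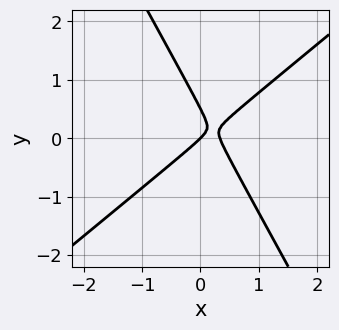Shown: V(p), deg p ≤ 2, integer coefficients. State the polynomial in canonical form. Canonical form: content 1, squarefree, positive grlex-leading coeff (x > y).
3*x^2 - 2*x*y - 2*y^2 - x + y

1. Degree: a generic line meets the curve in up to 2 points, so deg p = 2.
2. Against the integer gridlines: it meets the y-axis at y = 0 (among the integer gridlines); it meets the x-axis at x = 0 (among the integer gridlines).
3. Putting this together gives p.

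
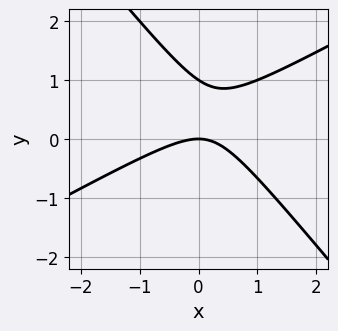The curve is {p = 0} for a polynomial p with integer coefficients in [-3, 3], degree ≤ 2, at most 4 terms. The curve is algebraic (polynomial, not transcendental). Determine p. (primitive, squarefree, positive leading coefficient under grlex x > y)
Degree: no degree-1 curve has this shape, so deg p = 2.
From the axis intercepts and sections: it crosses the x-axis at the gridline x = 0; among the integer gridlines, it crosses the y-axis at y ∈ {0, 1}.
The integer polynomial consistent with all of this is the stated p.

2*x^2 - 2*x*y - 3*y^2 + 3*y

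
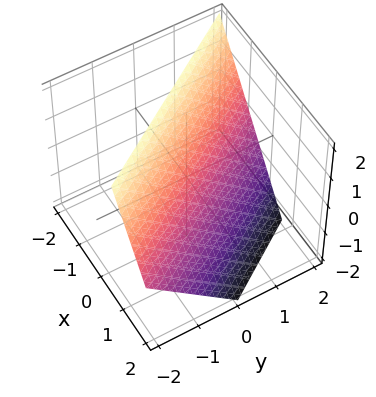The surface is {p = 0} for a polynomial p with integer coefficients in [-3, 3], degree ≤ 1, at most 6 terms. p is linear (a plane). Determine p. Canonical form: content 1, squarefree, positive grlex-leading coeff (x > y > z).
3*x + 2*y + 2*z - 2

deg p = 1. Every cross-section is a straight line — this is a plane.
Reading off the gridlines: it crosses the z-axis at the gridline z = 1; it meets the y-axis at y = 1 (among the integer gridlines).
Together with the visible shape, these determine p as stated.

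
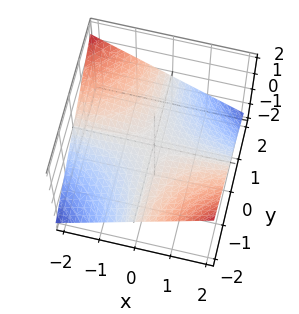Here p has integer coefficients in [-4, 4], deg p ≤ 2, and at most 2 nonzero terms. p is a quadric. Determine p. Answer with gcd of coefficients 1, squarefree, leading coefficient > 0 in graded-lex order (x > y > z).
x*y + 3*z

1. deg p = 2.
2. Checking where it meets the axes: the visible y-axis segment lies entirely on the surface; one z-axis crossing is at z = 0; the visible x-axis segment lies entirely on the surface.
3. Assembling these constraints gives the stated polynomial.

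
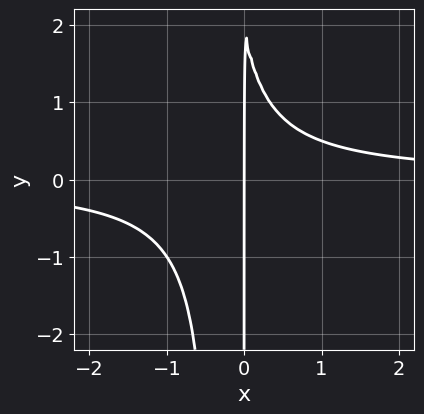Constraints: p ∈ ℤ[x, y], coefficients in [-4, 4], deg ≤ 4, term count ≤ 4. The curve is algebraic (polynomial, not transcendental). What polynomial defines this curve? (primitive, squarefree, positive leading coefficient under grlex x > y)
The degree is 3 — the shape is more complex than any degree-2 curve.
Observable constraints: it crosses the x-axis at the gridline x = 0; the visible y-axis segment lies entirely on the curve.
Solving for integer coefficients yields p as stated.

3*x^2*y + x*y - 2*x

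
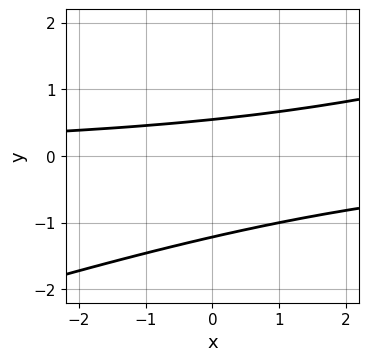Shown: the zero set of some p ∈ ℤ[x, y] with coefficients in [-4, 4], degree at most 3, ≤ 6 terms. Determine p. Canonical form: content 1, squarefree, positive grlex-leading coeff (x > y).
x*y - 3*y^2 - 2*y + 2

First, deg p = 2. No degree-1 curve has this shape.
Then, against the integer gridlines: the curve avoids every integer x-axis point in the box.
Finally, putting this together gives p.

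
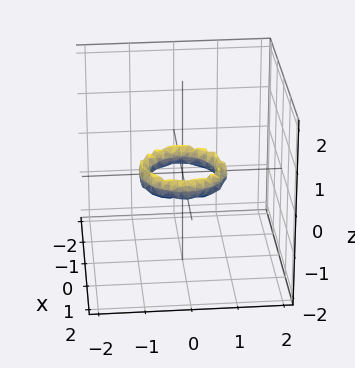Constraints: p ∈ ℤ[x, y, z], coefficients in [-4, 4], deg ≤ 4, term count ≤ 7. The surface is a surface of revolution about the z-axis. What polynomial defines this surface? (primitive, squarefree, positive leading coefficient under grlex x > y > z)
1. Degree: a generic line meets the surface in up to 4 points, so deg p = 4.
2. By symmetry, every cross-section ⟂ z is a circle, so x, y appear only via x² + y².
3. From the visible intercepts: the y-axis gridline crossings are at y ∈ {-1, 1}; among the integer gridlines, it crosses the x-axis at x ∈ {-1, 1}; it misses every integer gridline on the z-axis; a circular section at z = 0 has radius between 0 and 1.
4. Assembling these constraints gives the stated polynomial.

2*x^4 + 4*x^2*y^2 + 2*y^4 - 3*x^2 - 3*y^2 + 2*z^2 + 1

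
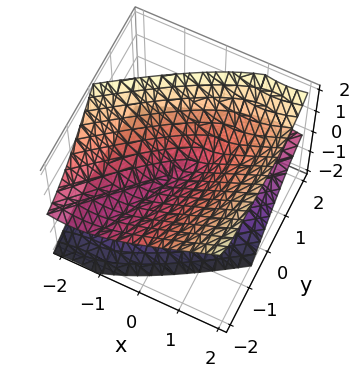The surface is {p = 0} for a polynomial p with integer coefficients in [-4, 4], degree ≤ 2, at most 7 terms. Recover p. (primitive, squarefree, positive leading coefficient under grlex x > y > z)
2*x^2 - 3*x*y + y^2 + 3*y*z - 3*z^2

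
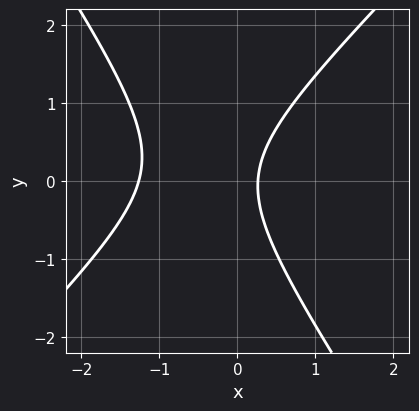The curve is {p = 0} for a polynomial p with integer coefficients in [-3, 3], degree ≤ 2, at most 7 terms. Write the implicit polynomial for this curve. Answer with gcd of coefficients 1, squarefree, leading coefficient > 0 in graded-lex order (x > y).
deg p = 2. A generic line meets the curve in up to 2 points.
Against the integer gridlines: it misses every integer gridline on the y-axis.
Solving for integer coefficients yields p as stated.

3*x^2 - x*y - 2*y^2 + 3*x - 1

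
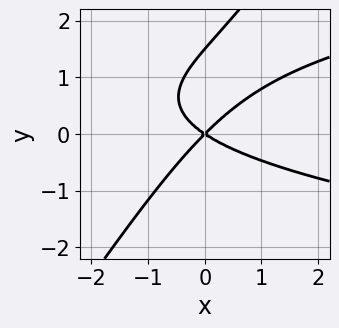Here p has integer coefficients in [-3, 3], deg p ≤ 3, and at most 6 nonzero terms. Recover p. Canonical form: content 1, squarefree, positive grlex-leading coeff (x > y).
3*x*y^2 - 2*y^3 - 2*x^2 - x*y + 3*y^2

First, the degree is 3 — no degree-2 curve has this shape.
Next, checking where it meets the axes: it meets the y-axis at y = 0 (among the integer gridlines); it meets the x-axis at x = 0 (among the integer gridlines).
Finally, these observations pin down the coefficients.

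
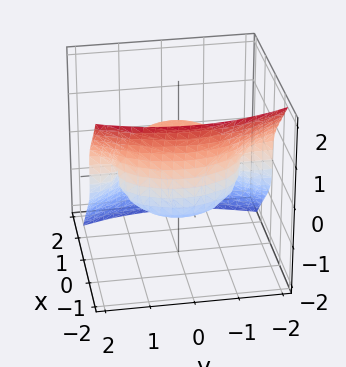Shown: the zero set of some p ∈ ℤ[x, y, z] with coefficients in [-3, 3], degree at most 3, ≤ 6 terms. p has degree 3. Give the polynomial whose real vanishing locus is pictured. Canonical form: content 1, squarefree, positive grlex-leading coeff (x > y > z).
2*x^3 + x*y^2 + z^3 - 2*x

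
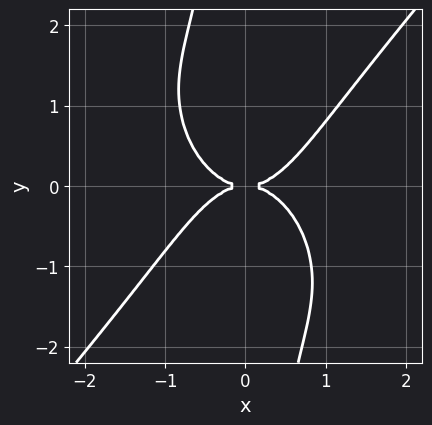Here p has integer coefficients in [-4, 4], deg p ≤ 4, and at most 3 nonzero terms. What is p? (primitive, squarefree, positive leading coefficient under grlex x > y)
3*x^4 - 2*x*y^3 - 3*y^2

First, deg p = 4.
Then, checking where it meets the axes: it crosses the y-axis at the gridline y = 0; it crosses the x-axis at the gridline x = 0.
Finally, together with the visible shape, these determine p as stated.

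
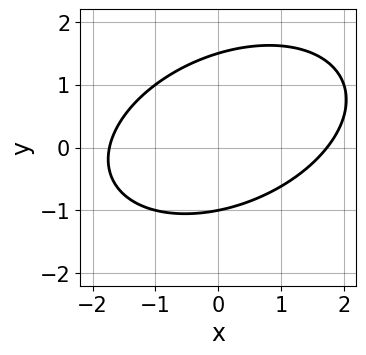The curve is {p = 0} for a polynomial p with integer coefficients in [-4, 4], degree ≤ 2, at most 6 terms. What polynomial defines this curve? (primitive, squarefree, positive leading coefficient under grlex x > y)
deg p = 2.
From the visible intercepts: it crosses the y-axis at the gridline y = -1.
Solving for integer coefficients yields p as stated.

x^2 - x*y + 2*y^2 - y - 3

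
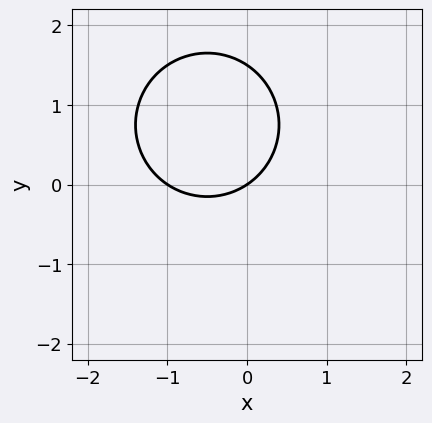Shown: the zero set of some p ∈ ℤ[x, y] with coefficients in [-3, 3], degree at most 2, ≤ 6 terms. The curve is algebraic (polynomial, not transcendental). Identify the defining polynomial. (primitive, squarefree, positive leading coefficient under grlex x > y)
(a) Degree: no degree-1 curve has this shape, so deg p = 2.
(b) Observable constraints: it crosses the y-axis at the gridline y = 0; among the integer gridlines, it crosses the x-axis at x ∈ {-1, 0}.
(c) Fitting integer coefficients to these (and the overall shape) gives p.

2*x^2 + 2*y^2 + 2*x - 3*y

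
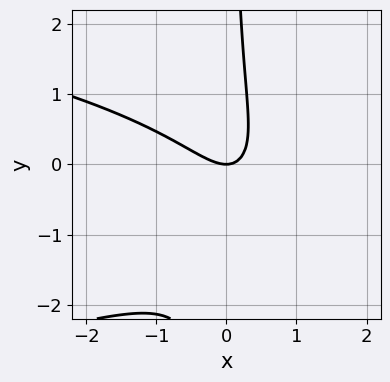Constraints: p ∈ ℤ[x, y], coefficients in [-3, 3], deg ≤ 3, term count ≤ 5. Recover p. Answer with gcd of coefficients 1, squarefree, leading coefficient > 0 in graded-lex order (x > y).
Degree: the shape is more complex than any degree-2 curve, so deg p = 3.
Against the integer gridlines: one y-axis crossing is at y = 0; it meets the x-axis at x = 0 (among the integer gridlines).
These observations pin down the coefficients.

3*x*y^2 + 3*x^2 + 3*x*y - 2*y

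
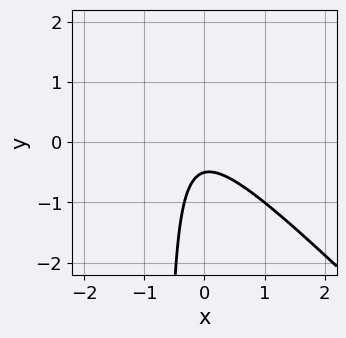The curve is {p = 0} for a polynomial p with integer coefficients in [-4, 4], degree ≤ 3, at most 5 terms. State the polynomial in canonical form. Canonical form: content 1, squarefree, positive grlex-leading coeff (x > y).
3*x^2 + 3*x*y + x + 2*y + 1

deg p = 2. No degree-1 curve has this shape.
Observable constraints: it misses every integer gridline on the x-axis.
Together with the visible shape, these determine p as stated.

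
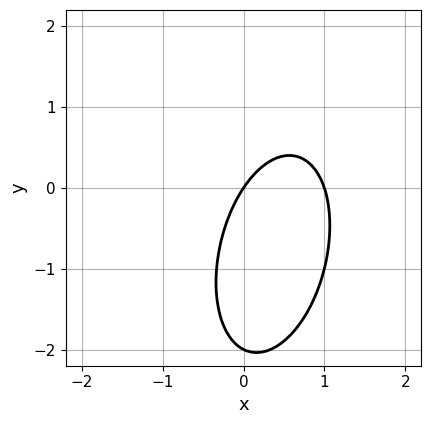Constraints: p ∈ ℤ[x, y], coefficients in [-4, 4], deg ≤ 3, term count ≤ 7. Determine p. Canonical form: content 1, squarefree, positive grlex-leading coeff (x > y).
Degree: no degree-1 curve has this shape, so deg p = 2.
Against the integer gridlines: among the integer gridlines, it crosses the x-axis at x ∈ {0, 1}; among the integer gridlines, it crosses the y-axis at y ∈ {-2, 0}.
These observations pin down the coefficients.

3*x^2 - x*y + y^2 - 3*x + 2*y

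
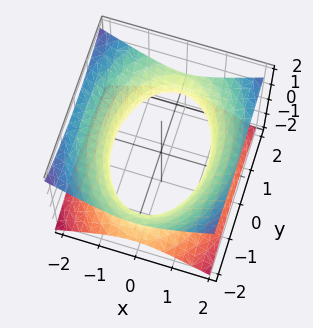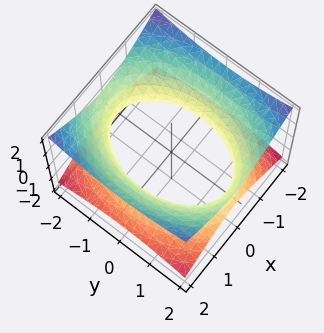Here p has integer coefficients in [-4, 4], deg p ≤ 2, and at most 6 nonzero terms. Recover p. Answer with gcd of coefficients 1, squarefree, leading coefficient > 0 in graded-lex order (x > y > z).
2*x^2 + y^2 - 3*z^2 - 3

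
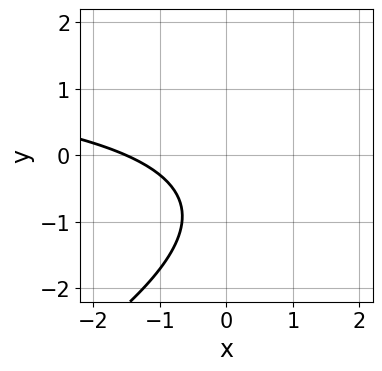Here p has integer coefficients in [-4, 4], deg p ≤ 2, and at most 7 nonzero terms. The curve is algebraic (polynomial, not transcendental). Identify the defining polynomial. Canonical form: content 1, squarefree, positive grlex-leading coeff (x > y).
x*y - 2*y^2 - 2*x - 3*y - 3

(a) The degree is 2 — the shape is more complex than any degree-1 curve.
(b) From the visible intercepts: the curve avoids every integer y-axis point in the box.
(c) Matching integer coefficients to the picture gives p.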